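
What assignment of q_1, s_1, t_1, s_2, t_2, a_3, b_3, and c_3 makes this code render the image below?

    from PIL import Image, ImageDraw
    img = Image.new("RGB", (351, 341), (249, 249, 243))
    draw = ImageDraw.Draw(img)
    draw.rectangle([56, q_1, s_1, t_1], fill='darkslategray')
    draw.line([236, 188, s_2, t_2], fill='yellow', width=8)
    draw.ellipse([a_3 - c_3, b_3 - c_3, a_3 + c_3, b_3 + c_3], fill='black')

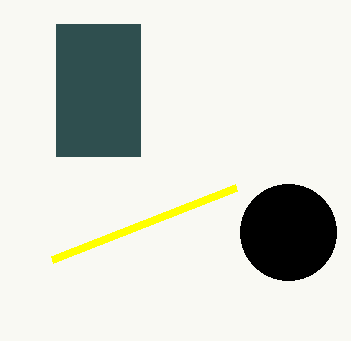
q_1 = 24; s_1 = 140; t_1 = 156; s_2 = 52; t_2 = 260; a_3 = 288; b_3 = 232; c_3 = 48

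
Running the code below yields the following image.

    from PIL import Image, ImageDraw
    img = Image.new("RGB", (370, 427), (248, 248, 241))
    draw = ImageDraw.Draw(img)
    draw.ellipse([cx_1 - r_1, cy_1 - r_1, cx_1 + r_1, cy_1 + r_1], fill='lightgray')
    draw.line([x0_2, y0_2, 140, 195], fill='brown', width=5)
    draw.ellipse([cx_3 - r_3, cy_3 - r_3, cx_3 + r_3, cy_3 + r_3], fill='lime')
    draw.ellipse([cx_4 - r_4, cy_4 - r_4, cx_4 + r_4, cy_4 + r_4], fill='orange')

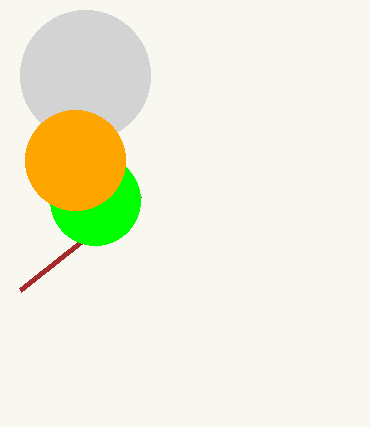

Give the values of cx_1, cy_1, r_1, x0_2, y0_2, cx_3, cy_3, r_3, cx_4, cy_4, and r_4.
cx_1 = 85; cy_1 = 75; r_1 = 65; x0_2 = 20; y0_2 = 290; cx_3 = 95; cy_3 = 200; r_3 = 45; cx_4 = 75; cy_4 = 160; r_4 = 50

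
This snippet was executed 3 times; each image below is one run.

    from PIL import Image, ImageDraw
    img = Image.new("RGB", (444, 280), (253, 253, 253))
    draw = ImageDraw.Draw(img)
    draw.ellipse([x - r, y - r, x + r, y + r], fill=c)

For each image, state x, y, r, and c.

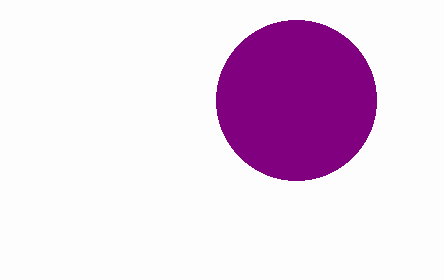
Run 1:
x = 296; y = 100; r = 80; c = 'purple'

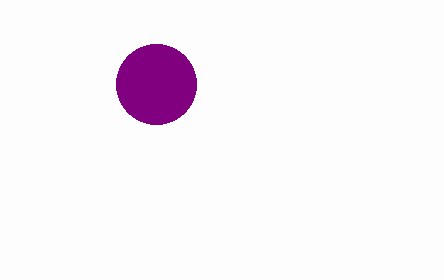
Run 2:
x = 156
y = 84
r = 40
c = 'purple'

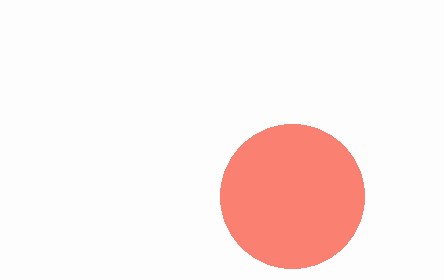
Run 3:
x = 292; y = 196; r = 72; c = 'salmon'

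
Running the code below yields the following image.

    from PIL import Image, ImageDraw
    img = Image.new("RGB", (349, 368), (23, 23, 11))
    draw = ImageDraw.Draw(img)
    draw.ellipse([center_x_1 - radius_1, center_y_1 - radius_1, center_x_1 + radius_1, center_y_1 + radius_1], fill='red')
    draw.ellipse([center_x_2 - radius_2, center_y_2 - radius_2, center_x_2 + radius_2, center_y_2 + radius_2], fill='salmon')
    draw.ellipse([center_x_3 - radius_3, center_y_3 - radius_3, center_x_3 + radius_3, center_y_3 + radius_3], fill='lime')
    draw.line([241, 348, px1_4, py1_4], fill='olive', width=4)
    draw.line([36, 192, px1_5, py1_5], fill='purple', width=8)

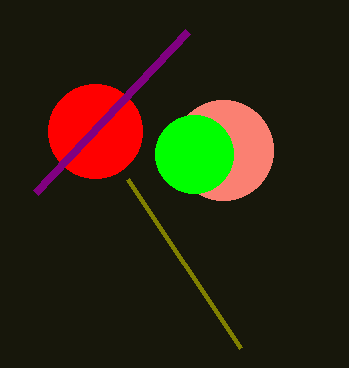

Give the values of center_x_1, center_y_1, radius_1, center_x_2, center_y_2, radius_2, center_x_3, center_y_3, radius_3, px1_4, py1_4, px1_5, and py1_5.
center_x_1 = 95; center_y_1 = 131; radius_1 = 47; center_x_2 = 223; center_y_2 = 150; radius_2 = 50; center_x_3 = 194; center_y_3 = 154; radius_3 = 39; px1_4 = 128; py1_4 = 179; px1_5 = 188; py1_5 = 31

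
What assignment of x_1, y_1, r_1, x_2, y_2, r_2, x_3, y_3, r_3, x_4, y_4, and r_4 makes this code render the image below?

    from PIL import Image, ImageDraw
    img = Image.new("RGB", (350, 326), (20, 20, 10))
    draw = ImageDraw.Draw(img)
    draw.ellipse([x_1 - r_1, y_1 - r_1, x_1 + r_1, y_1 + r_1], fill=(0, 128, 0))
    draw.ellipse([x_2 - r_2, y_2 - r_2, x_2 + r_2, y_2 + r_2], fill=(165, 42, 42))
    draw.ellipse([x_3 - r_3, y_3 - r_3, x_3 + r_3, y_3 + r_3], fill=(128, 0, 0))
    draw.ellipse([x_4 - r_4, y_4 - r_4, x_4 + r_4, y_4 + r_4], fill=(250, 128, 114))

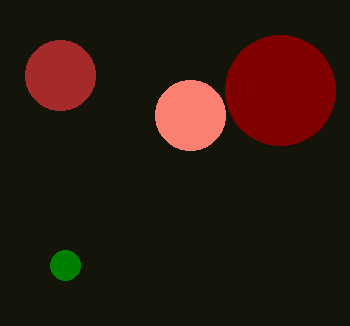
x_1 = 65
y_1 = 265
r_1 = 15
x_2 = 60
y_2 = 75
r_2 = 35
x_3 = 280
y_3 = 90
r_3 = 55
x_4 = 190
y_4 = 115
r_4 = 35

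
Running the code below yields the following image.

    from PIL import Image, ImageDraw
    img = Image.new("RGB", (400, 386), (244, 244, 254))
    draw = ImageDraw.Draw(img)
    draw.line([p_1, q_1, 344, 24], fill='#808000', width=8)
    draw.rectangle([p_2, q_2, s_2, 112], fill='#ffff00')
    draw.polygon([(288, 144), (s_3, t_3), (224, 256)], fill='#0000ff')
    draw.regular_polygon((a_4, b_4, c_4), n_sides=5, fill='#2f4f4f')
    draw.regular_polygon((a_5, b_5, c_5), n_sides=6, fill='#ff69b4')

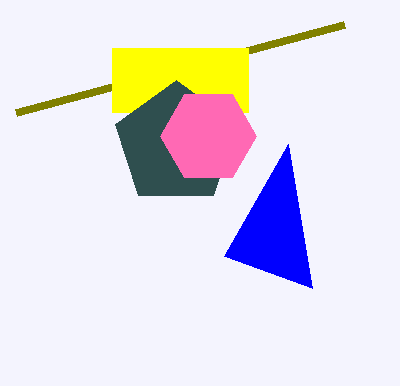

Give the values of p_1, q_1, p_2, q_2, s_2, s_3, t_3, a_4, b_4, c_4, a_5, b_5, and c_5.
p_1 = 16
q_1 = 112
p_2 = 112
q_2 = 48
s_2 = 248
s_3 = 312
t_3 = 288
a_4 = 176
b_4 = 144
c_4 = 64
a_5 = 208
b_5 = 136
c_5 = 48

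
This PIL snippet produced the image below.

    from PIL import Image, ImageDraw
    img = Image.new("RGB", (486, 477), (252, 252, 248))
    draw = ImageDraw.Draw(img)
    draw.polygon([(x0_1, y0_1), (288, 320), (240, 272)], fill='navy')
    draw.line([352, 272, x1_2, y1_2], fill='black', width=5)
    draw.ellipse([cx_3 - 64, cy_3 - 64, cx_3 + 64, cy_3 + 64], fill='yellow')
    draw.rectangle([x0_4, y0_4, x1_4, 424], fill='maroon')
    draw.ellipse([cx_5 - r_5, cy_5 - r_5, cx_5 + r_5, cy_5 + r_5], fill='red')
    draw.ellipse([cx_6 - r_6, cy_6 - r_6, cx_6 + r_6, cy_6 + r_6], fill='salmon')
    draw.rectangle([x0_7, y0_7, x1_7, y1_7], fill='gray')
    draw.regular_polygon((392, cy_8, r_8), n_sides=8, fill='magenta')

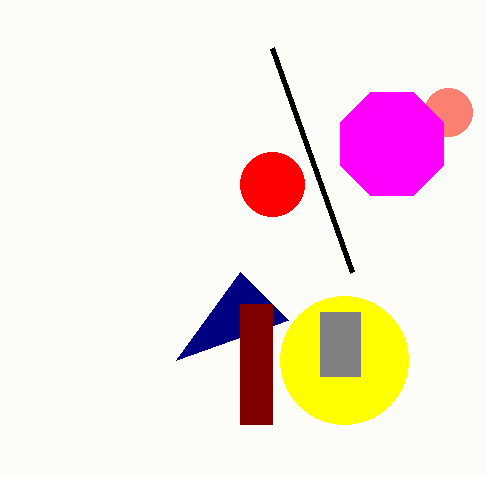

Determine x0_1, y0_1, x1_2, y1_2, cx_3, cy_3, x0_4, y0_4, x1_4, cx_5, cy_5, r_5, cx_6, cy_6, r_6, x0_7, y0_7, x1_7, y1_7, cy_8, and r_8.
x0_1 = 176; y0_1 = 360; x1_2 = 272; y1_2 = 48; cx_3 = 344; cy_3 = 360; x0_4 = 240; y0_4 = 304; x1_4 = 272; cx_5 = 272; cy_5 = 184; r_5 = 32; cx_6 = 448; cy_6 = 112; r_6 = 24; x0_7 = 320; y0_7 = 312; x1_7 = 360; y1_7 = 376; cy_8 = 144; r_8 = 56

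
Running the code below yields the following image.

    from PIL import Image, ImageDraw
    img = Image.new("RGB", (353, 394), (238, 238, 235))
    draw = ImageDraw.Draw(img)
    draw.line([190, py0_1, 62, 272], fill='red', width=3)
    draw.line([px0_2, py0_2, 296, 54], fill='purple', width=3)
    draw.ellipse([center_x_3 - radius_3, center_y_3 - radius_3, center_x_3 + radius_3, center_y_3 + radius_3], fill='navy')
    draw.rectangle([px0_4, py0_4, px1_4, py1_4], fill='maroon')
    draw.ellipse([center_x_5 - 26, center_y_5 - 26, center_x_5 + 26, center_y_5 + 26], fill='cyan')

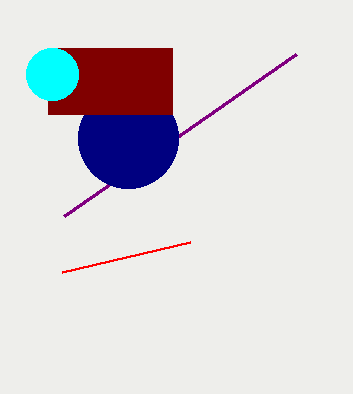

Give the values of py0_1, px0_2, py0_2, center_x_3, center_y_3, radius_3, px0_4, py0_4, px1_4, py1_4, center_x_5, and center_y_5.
py0_1 = 242, px0_2 = 64, py0_2 = 216, center_x_3 = 128, center_y_3 = 138, radius_3 = 50, px0_4 = 48, py0_4 = 48, px1_4 = 172, py1_4 = 114, center_x_5 = 52, center_y_5 = 74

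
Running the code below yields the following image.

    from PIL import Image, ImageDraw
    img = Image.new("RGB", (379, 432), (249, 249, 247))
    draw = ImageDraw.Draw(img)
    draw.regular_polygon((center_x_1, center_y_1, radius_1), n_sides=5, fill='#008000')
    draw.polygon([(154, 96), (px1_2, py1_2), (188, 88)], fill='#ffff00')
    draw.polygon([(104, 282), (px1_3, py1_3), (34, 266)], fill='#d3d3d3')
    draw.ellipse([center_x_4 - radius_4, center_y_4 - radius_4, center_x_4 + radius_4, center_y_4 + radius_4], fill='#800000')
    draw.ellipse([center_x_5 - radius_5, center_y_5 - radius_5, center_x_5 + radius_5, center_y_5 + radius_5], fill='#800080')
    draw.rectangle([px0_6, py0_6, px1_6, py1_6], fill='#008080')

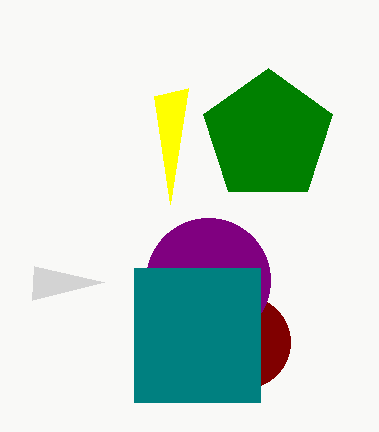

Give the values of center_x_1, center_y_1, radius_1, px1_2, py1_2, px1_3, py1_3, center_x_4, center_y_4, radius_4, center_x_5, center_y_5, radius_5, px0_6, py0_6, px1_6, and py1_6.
center_x_1 = 268; center_y_1 = 136; radius_1 = 68; px1_2 = 170; py1_2 = 204; px1_3 = 32; py1_3 = 300; center_x_4 = 244; center_y_4 = 342; radius_4 = 46; center_x_5 = 208; center_y_5 = 280; radius_5 = 62; px0_6 = 134; py0_6 = 268; px1_6 = 260; py1_6 = 402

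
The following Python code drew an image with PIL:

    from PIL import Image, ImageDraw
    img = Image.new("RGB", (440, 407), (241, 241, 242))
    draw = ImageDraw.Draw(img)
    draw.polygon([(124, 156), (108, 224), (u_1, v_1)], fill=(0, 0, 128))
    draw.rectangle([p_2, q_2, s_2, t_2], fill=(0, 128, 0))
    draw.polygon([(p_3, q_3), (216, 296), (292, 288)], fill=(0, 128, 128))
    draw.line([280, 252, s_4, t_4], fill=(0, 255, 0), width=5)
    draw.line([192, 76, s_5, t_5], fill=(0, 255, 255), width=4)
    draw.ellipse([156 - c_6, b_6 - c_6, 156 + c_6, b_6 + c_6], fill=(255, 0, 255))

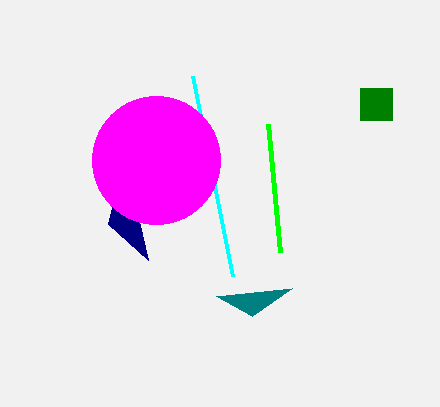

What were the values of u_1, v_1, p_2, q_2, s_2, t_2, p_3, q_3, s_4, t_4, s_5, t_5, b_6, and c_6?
u_1 = 148, v_1 = 260, p_2 = 360, q_2 = 88, s_2 = 392, t_2 = 120, p_3 = 252, q_3 = 316, s_4 = 268, t_4 = 124, s_5 = 232, t_5 = 276, b_6 = 160, c_6 = 64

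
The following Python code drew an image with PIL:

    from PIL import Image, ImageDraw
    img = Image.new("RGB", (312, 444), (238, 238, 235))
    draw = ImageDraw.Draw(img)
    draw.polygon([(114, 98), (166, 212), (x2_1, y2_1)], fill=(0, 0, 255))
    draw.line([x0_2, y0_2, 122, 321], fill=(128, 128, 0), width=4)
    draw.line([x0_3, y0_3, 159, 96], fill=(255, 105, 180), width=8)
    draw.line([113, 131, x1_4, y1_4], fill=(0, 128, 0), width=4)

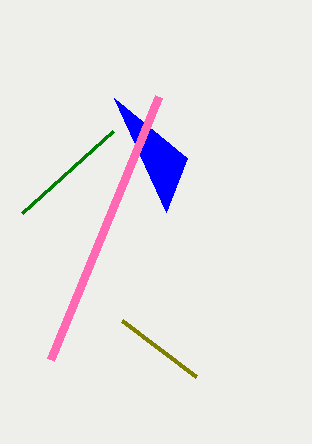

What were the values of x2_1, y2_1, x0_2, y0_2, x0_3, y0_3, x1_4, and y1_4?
x2_1 = 187; y2_1 = 158; x0_2 = 196; y0_2 = 377; x0_3 = 51; y0_3 = 359; x1_4 = 22; y1_4 = 213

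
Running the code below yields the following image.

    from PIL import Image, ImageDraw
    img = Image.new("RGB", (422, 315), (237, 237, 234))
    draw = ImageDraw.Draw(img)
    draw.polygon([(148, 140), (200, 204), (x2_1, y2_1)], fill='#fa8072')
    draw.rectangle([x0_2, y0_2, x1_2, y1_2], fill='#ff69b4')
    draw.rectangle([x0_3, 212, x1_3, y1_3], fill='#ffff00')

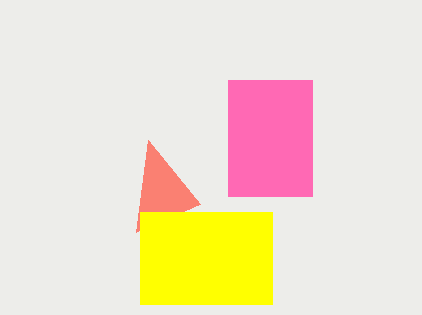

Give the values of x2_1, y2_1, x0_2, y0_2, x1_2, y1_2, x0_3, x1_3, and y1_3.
x2_1 = 136; y2_1 = 232; x0_2 = 228; y0_2 = 80; x1_2 = 312; y1_2 = 196; x0_3 = 140; x1_3 = 272; y1_3 = 304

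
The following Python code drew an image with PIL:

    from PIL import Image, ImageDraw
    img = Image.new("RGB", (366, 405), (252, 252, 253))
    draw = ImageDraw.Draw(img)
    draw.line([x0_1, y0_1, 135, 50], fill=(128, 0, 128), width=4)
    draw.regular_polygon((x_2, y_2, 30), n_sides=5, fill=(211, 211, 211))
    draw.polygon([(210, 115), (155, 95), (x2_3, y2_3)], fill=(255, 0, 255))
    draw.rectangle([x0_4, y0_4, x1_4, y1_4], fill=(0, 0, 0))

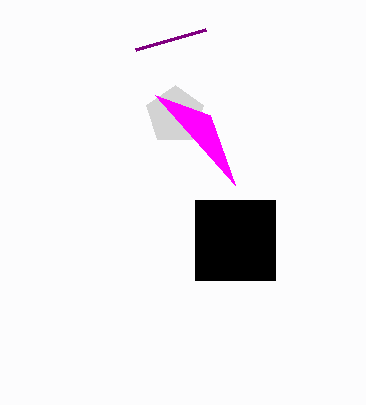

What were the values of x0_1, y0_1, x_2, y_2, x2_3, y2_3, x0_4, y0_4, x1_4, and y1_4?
x0_1 = 205
y0_1 = 30
x_2 = 175
y_2 = 115
x2_3 = 235
y2_3 = 185
x0_4 = 195
y0_4 = 200
x1_4 = 275
y1_4 = 280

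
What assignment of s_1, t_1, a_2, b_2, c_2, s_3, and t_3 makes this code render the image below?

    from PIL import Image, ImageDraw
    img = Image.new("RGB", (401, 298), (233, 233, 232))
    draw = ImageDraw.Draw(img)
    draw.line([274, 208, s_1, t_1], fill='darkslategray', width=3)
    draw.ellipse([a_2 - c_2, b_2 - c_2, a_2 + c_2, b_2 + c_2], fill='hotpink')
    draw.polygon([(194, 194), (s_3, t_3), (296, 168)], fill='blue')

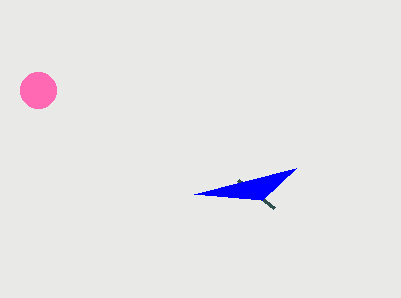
s_1 = 238, t_1 = 180, a_2 = 38, b_2 = 90, c_2 = 18, s_3 = 262, t_3 = 200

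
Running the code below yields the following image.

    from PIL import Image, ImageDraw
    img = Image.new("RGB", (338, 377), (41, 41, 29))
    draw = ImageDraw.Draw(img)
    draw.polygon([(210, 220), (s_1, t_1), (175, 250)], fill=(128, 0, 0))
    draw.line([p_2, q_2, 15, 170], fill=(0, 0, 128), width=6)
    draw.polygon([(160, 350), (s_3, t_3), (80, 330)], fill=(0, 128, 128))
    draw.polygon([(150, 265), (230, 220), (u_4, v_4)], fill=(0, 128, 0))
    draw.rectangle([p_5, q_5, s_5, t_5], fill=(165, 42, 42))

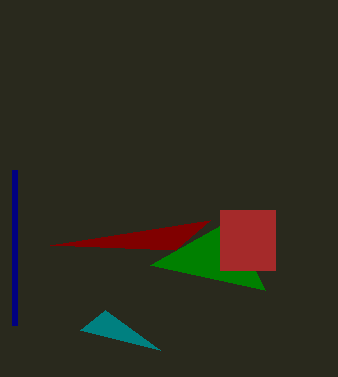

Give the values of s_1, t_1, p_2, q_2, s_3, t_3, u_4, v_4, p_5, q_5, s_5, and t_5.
s_1 = 50
t_1 = 245
p_2 = 15
q_2 = 325
s_3 = 105
t_3 = 310
u_4 = 265
v_4 = 290
p_5 = 220
q_5 = 210
s_5 = 275
t_5 = 270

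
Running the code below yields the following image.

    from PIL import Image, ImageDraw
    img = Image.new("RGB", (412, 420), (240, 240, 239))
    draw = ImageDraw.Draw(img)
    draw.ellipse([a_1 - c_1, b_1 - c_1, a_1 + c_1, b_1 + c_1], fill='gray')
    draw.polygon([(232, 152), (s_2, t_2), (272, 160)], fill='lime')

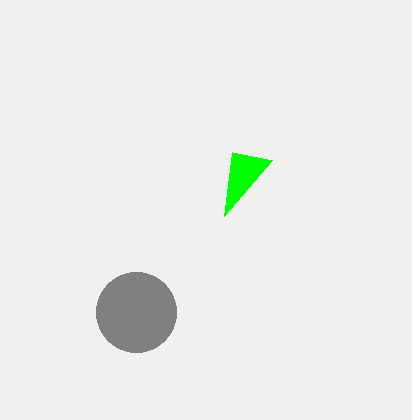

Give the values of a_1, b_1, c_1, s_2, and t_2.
a_1 = 136; b_1 = 312; c_1 = 40; s_2 = 224; t_2 = 216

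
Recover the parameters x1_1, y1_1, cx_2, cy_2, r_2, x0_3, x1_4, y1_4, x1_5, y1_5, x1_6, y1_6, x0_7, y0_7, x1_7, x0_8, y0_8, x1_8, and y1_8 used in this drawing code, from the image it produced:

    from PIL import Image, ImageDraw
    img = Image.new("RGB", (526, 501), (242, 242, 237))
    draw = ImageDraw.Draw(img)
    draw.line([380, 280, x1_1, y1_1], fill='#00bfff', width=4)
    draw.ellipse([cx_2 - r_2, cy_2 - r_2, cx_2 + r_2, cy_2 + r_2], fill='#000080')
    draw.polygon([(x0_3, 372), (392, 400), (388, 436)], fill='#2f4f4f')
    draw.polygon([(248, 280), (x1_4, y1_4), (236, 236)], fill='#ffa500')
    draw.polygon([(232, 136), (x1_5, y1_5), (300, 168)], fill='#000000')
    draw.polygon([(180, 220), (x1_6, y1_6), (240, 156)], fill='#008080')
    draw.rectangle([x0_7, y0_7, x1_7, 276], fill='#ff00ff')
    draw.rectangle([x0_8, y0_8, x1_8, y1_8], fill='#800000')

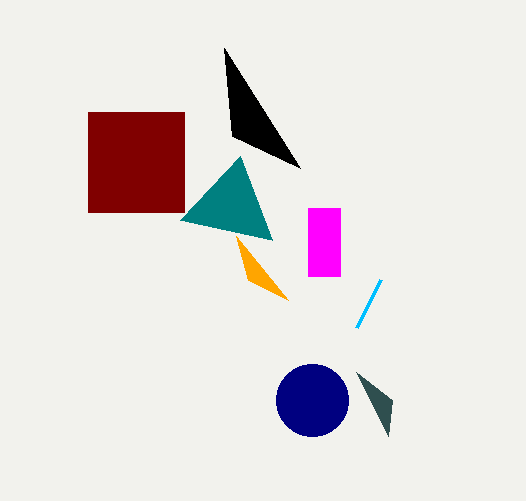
x1_1 = 356; y1_1 = 328; cx_2 = 312; cy_2 = 400; r_2 = 36; x0_3 = 356; x1_4 = 288; y1_4 = 300; x1_5 = 224; y1_5 = 48; x1_6 = 272; y1_6 = 240; x0_7 = 308; y0_7 = 208; x1_7 = 340; x0_8 = 88; y0_8 = 112; x1_8 = 184; y1_8 = 212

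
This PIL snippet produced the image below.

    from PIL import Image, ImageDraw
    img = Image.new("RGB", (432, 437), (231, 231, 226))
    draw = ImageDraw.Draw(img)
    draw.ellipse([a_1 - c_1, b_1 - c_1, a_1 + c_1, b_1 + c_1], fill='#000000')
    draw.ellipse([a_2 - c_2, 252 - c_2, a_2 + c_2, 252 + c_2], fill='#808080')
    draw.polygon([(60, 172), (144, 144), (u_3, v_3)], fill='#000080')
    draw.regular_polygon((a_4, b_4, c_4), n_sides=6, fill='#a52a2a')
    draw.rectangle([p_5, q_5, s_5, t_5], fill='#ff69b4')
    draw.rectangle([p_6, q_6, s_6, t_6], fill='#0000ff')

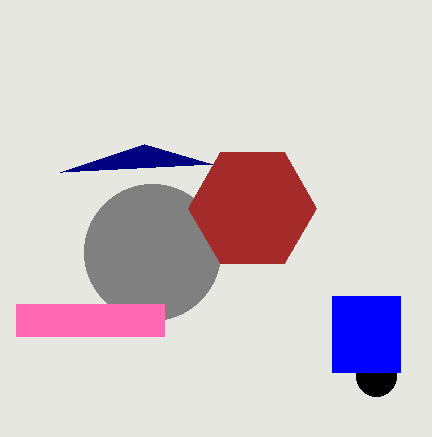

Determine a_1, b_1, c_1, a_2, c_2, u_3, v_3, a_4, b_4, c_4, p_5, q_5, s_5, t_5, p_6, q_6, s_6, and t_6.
a_1 = 376, b_1 = 376, c_1 = 20, a_2 = 152, c_2 = 68, u_3 = 212, v_3 = 164, a_4 = 252, b_4 = 208, c_4 = 64, p_5 = 16, q_5 = 304, s_5 = 164, t_5 = 336, p_6 = 332, q_6 = 296, s_6 = 400, t_6 = 372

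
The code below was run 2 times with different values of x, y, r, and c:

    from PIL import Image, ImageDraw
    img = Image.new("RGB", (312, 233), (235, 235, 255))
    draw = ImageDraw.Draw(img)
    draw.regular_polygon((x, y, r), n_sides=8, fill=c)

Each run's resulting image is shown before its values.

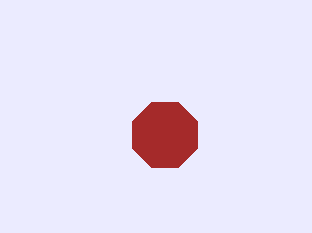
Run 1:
x = 165; y = 135; r = 35; c = 'brown'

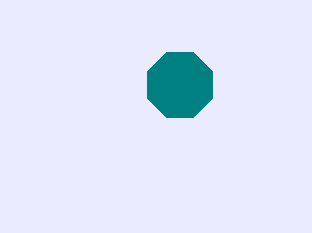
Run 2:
x = 180; y = 85; r = 35; c = 'teal'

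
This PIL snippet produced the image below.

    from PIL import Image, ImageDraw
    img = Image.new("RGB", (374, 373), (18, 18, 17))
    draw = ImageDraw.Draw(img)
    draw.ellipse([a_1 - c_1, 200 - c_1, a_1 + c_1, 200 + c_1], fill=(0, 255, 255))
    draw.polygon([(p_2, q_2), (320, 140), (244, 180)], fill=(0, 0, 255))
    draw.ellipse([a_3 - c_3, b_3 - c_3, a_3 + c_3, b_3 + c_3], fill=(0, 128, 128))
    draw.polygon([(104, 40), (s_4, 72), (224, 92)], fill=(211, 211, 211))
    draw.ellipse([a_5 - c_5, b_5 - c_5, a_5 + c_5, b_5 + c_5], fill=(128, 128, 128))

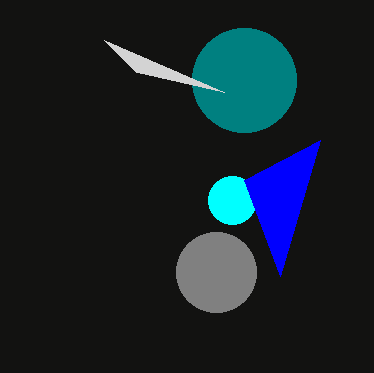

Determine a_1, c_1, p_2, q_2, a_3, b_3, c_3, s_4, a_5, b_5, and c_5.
a_1 = 232, c_1 = 24, p_2 = 280, q_2 = 276, a_3 = 244, b_3 = 80, c_3 = 52, s_4 = 136, a_5 = 216, b_5 = 272, c_5 = 40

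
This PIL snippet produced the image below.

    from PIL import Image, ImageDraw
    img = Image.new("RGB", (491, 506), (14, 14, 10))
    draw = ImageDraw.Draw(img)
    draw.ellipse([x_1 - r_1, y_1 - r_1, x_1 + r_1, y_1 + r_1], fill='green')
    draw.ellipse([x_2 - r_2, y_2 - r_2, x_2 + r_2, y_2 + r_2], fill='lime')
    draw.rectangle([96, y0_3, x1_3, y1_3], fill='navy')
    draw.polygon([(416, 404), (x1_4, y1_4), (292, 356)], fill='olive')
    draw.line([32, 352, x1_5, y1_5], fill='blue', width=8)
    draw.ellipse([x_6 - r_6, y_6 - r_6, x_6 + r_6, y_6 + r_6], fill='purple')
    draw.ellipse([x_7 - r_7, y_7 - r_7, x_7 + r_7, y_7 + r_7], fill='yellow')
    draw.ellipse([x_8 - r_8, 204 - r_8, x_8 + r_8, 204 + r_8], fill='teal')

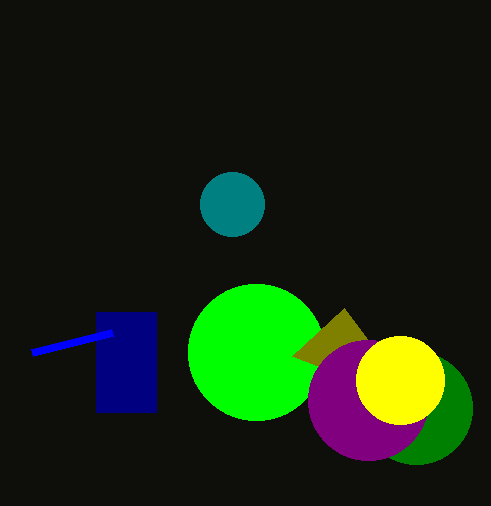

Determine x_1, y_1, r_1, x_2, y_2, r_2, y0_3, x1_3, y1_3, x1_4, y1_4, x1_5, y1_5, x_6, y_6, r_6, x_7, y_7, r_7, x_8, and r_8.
x_1 = 416, y_1 = 408, r_1 = 56, x_2 = 256, y_2 = 352, r_2 = 68, y0_3 = 312, x1_3 = 156, y1_3 = 412, x1_4 = 344, y1_4 = 308, x1_5 = 112, y1_5 = 332, x_6 = 368, y_6 = 400, r_6 = 60, x_7 = 400, y_7 = 380, r_7 = 44, x_8 = 232, r_8 = 32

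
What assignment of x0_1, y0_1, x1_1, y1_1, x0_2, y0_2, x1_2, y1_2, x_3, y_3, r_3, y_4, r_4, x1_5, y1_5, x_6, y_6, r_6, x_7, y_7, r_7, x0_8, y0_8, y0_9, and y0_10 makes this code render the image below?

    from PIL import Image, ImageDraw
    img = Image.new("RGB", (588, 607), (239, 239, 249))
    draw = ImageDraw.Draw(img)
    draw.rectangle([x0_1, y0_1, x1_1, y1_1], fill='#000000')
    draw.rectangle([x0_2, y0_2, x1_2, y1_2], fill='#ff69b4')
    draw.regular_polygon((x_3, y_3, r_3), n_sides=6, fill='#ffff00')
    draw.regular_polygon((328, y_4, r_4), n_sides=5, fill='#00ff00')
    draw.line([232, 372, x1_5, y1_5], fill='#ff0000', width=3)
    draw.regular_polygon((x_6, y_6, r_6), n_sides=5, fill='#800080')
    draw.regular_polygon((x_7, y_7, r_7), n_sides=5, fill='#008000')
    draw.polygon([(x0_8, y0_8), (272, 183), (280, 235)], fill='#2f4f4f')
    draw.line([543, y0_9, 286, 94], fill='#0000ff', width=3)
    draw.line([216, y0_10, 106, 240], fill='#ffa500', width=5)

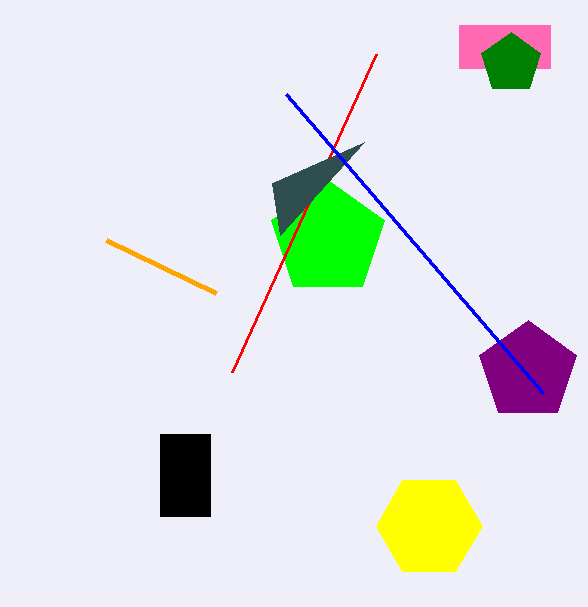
x0_1 = 160; y0_1 = 434; x1_1 = 210; y1_1 = 516; x0_2 = 459; y0_2 = 25; x1_2 = 550; y1_2 = 68; x_3 = 429; y_3 = 526; r_3 = 53; y_4 = 239; r_4 = 59; x1_5 = 376; y1_5 = 54; x_6 = 528; y_6 = 371; r_6 = 51; x_7 = 511; y_7 = 63; r_7 = 31; x0_8 = 364; y0_8 = 142; y0_9 = 393; y0_10 = 293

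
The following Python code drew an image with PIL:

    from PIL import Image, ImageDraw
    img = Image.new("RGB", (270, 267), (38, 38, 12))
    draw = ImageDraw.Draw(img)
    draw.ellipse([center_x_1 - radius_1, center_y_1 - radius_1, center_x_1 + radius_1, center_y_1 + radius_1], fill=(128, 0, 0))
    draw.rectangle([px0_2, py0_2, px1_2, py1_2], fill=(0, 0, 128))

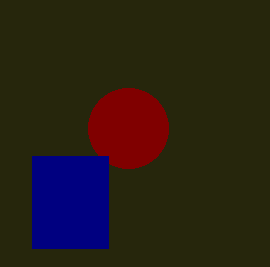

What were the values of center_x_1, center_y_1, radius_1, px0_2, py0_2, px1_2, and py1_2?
center_x_1 = 128
center_y_1 = 128
radius_1 = 40
px0_2 = 32
py0_2 = 156
px1_2 = 108
py1_2 = 248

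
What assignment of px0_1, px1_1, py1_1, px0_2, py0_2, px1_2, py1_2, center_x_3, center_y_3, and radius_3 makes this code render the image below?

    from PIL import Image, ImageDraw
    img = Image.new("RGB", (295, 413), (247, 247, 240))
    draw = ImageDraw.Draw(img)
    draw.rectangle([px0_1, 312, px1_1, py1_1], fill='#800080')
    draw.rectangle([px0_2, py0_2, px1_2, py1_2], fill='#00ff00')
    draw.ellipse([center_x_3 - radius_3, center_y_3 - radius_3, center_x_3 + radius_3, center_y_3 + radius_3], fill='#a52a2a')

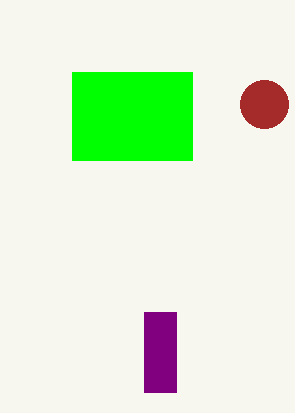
px0_1 = 144, px1_1 = 176, py1_1 = 392, px0_2 = 72, py0_2 = 72, px1_2 = 192, py1_2 = 160, center_x_3 = 264, center_y_3 = 104, radius_3 = 24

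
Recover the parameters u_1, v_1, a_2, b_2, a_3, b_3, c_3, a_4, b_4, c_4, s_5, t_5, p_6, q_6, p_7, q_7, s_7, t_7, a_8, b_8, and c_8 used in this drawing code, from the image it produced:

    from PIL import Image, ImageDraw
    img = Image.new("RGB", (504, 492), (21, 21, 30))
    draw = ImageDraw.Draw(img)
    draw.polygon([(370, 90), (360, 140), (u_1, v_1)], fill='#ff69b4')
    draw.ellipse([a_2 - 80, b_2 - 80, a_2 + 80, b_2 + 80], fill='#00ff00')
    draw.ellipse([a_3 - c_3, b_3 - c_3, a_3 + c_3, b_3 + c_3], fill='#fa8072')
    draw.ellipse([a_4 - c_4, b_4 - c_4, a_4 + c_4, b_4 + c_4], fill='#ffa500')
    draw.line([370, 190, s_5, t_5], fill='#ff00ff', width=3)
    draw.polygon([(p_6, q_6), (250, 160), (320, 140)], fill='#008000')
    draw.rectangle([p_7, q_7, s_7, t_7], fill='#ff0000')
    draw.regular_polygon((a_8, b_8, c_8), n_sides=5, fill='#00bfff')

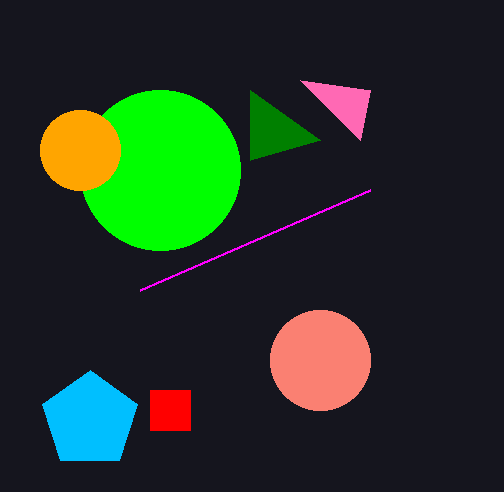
u_1 = 300, v_1 = 80, a_2 = 160, b_2 = 170, a_3 = 320, b_3 = 360, c_3 = 50, a_4 = 80, b_4 = 150, c_4 = 40, s_5 = 140, t_5 = 290, p_6 = 250, q_6 = 90, p_7 = 150, q_7 = 390, s_7 = 190, t_7 = 430, a_8 = 90, b_8 = 420, c_8 = 50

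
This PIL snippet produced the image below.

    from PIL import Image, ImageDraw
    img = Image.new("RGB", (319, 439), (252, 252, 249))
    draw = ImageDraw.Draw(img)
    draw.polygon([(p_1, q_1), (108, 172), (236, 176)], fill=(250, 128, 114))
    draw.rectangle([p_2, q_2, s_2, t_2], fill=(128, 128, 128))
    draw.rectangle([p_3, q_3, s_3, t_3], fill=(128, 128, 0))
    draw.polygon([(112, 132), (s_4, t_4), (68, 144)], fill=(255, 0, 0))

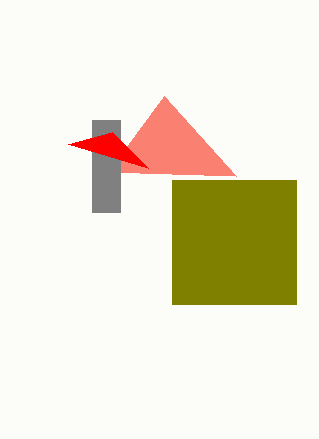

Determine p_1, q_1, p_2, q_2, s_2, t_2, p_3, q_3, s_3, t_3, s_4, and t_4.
p_1 = 164
q_1 = 96
p_2 = 92
q_2 = 120
s_2 = 120
t_2 = 212
p_3 = 172
q_3 = 180
s_3 = 296
t_3 = 304
s_4 = 148
t_4 = 168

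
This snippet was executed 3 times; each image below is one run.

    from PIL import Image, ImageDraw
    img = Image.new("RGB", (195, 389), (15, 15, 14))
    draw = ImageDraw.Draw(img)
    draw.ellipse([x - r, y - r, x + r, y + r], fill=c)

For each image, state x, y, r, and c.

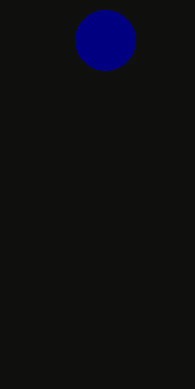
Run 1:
x = 105; y = 40; r = 30; c = 'navy'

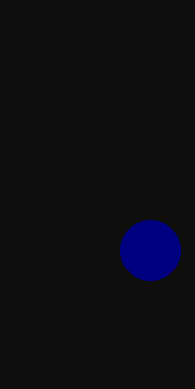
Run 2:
x = 150; y = 250; r = 30; c = 'navy'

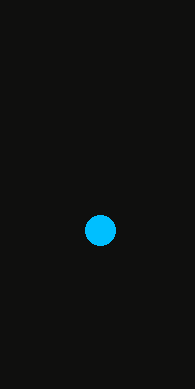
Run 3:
x = 100; y = 230; r = 15; c = 'deepskyblue'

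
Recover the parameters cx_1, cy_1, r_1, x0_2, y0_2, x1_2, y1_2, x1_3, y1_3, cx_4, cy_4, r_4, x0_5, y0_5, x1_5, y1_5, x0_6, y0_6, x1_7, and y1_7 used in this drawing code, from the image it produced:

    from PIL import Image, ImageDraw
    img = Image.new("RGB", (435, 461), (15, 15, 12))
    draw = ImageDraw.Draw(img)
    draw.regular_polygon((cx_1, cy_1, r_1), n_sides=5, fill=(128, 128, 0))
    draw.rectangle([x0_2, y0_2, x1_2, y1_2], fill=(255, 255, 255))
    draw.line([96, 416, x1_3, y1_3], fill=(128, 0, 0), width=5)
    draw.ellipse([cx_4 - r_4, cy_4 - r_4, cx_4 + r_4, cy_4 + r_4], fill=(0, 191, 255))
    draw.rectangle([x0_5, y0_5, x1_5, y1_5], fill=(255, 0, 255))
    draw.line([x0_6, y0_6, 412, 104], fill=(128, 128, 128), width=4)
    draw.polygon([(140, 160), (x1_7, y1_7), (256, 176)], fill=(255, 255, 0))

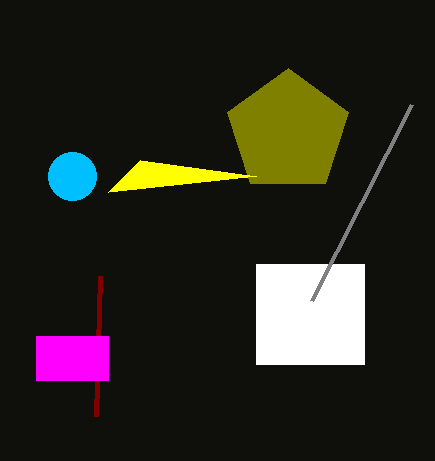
cx_1 = 288, cy_1 = 132, r_1 = 64, x0_2 = 256, y0_2 = 264, x1_2 = 364, y1_2 = 364, x1_3 = 100, y1_3 = 276, cx_4 = 72, cy_4 = 176, r_4 = 24, x0_5 = 36, y0_5 = 336, x1_5 = 108, y1_5 = 380, x0_6 = 312, y0_6 = 300, x1_7 = 108, y1_7 = 192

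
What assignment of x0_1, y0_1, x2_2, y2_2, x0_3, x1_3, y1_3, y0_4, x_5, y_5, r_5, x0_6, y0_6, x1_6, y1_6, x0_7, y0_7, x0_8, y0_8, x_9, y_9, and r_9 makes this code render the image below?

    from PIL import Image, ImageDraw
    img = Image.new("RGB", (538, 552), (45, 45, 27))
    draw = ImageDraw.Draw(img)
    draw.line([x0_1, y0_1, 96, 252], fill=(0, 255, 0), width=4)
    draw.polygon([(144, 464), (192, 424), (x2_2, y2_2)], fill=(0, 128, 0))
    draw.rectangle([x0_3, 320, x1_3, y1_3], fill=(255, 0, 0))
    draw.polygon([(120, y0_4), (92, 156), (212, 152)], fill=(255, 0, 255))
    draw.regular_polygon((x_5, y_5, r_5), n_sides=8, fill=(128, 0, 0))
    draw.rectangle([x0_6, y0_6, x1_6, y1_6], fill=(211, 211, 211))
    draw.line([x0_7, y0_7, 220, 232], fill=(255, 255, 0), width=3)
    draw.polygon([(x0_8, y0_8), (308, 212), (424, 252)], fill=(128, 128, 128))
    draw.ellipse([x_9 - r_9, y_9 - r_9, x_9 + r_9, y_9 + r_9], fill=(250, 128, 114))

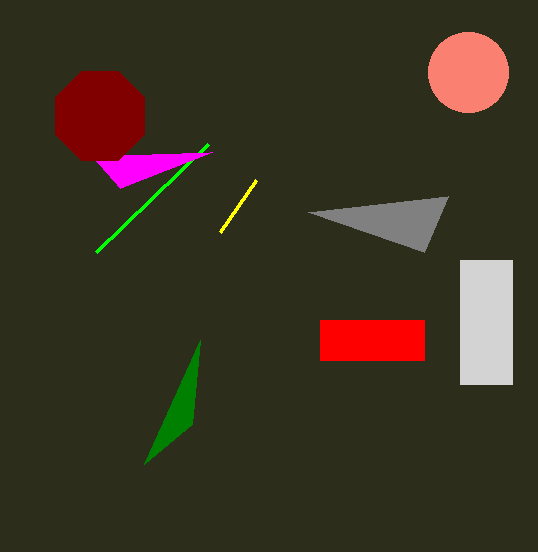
x0_1 = 208; y0_1 = 144; x2_2 = 200; y2_2 = 340; x0_3 = 320; x1_3 = 424; y1_3 = 360; y0_4 = 188; x_5 = 100; y_5 = 116; r_5 = 48; x0_6 = 460; y0_6 = 260; x1_6 = 512; y1_6 = 384; x0_7 = 256; y0_7 = 180; x0_8 = 448; y0_8 = 196; x_9 = 468; y_9 = 72; r_9 = 40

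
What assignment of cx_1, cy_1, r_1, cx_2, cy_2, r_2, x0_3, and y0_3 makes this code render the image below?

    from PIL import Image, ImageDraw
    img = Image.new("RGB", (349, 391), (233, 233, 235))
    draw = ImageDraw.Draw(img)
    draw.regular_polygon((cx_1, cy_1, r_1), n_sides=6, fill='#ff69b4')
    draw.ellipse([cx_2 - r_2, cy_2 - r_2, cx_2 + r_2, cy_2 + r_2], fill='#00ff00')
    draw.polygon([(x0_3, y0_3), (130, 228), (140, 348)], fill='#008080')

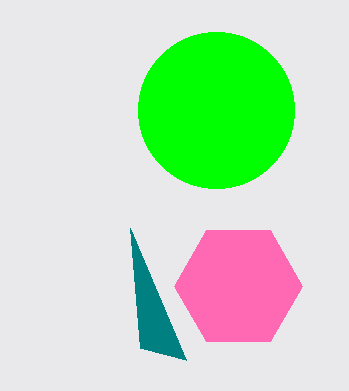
cx_1 = 238
cy_1 = 286
r_1 = 64
cx_2 = 216
cy_2 = 110
r_2 = 78
x0_3 = 186
y0_3 = 360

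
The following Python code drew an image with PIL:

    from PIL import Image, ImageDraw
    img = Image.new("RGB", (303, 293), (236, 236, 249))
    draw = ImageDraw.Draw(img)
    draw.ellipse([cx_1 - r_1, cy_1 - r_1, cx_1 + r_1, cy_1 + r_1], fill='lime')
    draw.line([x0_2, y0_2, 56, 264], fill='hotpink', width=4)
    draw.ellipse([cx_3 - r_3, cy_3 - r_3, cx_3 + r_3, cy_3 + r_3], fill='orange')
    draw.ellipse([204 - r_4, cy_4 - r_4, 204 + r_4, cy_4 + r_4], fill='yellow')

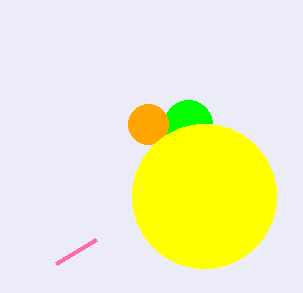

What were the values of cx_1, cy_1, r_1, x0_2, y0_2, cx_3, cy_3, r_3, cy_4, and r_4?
cx_1 = 188
cy_1 = 124
r_1 = 24
x0_2 = 96
y0_2 = 240
cx_3 = 148
cy_3 = 124
r_3 = 20
cy_4 = 196
r_4 = 72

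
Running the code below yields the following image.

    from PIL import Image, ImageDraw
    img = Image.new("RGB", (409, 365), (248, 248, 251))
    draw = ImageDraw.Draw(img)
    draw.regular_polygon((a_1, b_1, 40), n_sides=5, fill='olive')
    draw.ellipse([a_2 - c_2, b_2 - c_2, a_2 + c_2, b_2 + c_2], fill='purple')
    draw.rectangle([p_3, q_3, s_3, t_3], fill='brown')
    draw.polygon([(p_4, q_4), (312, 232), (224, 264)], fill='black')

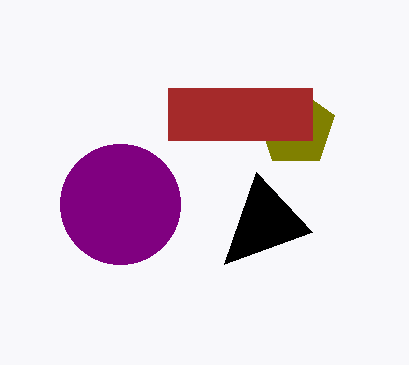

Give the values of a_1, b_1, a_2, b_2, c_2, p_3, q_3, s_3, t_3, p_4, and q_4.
a_1 = 296; b_1 = 128; a_2 = 120; b_2 = 204; c_2 = 60; p_3 = 168; q_3 = 88; s_3 = 312; t_3 = 140; p_4 = 256; q_4 = 172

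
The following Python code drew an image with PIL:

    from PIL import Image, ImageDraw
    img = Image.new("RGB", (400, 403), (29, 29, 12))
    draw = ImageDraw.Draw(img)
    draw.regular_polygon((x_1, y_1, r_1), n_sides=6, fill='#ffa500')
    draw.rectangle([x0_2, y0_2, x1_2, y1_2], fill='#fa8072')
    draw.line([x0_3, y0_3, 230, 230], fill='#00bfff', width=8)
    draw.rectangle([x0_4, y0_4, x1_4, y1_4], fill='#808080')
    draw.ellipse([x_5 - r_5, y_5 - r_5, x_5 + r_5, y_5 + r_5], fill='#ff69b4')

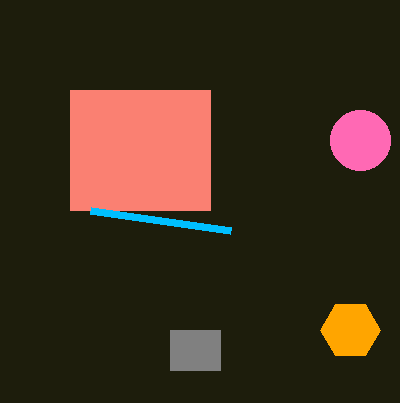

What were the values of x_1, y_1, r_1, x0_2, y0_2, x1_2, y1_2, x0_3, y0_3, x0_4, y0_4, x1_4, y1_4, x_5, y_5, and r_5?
x_1 = 350, y_1 = 330, r_1 = 30, x0_2 = 70, y0_2 = 90, x1_2 = 210, y1_2 = 210, x0_3 = 90, y0_3 = 210, x0_4 = 170, y0_4 = 330, x1_4 = 220, y1_4 = 370, x_5 = 360, y_5 = 140, r_5 = 30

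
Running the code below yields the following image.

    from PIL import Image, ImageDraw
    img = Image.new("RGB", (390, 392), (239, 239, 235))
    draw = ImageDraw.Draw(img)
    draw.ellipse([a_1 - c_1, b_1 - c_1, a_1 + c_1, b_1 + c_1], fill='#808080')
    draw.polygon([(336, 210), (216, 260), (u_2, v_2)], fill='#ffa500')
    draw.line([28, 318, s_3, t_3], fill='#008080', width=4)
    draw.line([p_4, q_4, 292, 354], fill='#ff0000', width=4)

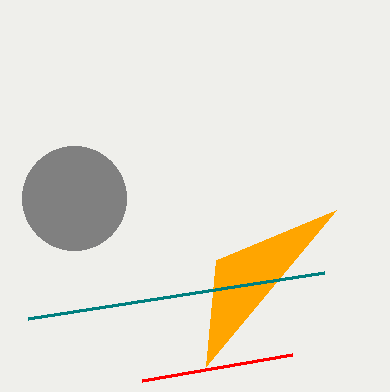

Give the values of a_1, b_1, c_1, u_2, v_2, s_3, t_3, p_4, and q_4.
a_1 = 74, b_1 = 198, c_1 = 52, u_2 = 206, v_2 = 366, s_3 = 324, t_3 = 272, p_4 = 142, q_4 = 380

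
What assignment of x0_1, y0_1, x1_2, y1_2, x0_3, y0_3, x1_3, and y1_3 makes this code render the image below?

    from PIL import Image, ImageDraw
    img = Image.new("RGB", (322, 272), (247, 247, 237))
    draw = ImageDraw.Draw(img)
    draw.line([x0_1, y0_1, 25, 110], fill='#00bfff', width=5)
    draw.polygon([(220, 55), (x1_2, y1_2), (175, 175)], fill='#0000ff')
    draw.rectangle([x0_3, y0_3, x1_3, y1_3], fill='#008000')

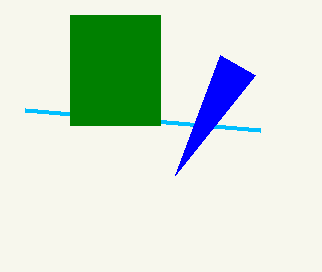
x0_1 = 260
y0_1 = 130
x1_2 = 255
y1_2 = 75
x0_3 = 70
y0_3 = 15
x1_3 = 160
y1_3 = 125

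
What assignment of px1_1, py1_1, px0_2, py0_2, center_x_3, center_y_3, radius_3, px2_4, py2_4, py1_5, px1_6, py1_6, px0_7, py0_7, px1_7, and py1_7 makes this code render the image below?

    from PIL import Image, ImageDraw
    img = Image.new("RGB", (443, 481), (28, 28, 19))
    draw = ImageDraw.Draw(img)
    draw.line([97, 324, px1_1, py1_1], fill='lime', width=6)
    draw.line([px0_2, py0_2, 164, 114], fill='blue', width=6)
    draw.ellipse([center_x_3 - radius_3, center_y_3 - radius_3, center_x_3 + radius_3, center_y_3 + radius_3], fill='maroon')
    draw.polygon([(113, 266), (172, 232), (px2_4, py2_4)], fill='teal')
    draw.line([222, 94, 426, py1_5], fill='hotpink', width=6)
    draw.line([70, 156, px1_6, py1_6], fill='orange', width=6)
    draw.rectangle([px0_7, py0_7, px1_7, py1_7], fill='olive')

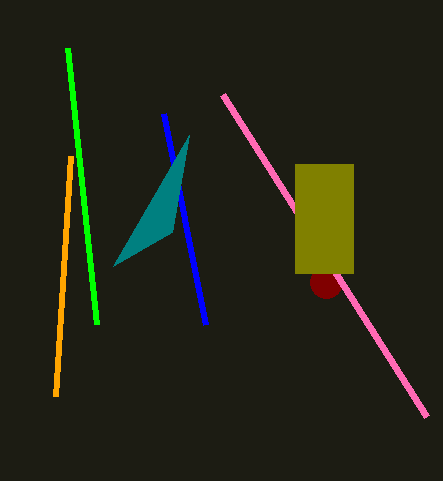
px1_1 = 68, py1_1 = 48, px0_2 = 206, py0_2 = 325, center_x_3 = 326, center_y_3 = 282, radius_3 = 16, px2_4 = 189, py2_4 = 135, py1_5 = 416, px1_6 = 55, py1_6 = 396, px0_7 = 295, py0_7 = 164, px1_7 = 353, py1_7 = 273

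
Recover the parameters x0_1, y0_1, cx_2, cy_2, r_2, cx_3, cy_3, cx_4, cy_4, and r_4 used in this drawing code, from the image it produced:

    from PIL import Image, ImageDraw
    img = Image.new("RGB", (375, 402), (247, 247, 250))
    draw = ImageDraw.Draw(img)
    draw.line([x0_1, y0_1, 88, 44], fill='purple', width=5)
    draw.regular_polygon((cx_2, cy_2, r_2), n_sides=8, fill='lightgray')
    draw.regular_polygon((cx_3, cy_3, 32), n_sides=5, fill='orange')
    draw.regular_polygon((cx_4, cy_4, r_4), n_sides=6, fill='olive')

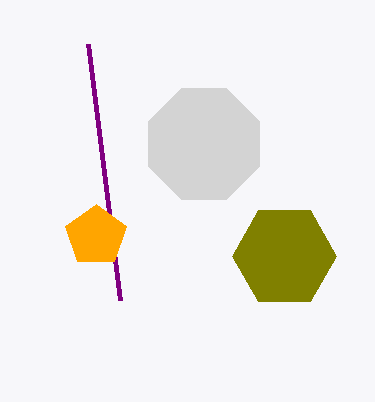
x0_1 = 120; y0_1 = 300; cx_2 = 204; cy_2 = 144; r_2 = 60; cx_3 = 96; cy_3 = 236; cx_4 = 284; cy_4 = 256; r_4 = 52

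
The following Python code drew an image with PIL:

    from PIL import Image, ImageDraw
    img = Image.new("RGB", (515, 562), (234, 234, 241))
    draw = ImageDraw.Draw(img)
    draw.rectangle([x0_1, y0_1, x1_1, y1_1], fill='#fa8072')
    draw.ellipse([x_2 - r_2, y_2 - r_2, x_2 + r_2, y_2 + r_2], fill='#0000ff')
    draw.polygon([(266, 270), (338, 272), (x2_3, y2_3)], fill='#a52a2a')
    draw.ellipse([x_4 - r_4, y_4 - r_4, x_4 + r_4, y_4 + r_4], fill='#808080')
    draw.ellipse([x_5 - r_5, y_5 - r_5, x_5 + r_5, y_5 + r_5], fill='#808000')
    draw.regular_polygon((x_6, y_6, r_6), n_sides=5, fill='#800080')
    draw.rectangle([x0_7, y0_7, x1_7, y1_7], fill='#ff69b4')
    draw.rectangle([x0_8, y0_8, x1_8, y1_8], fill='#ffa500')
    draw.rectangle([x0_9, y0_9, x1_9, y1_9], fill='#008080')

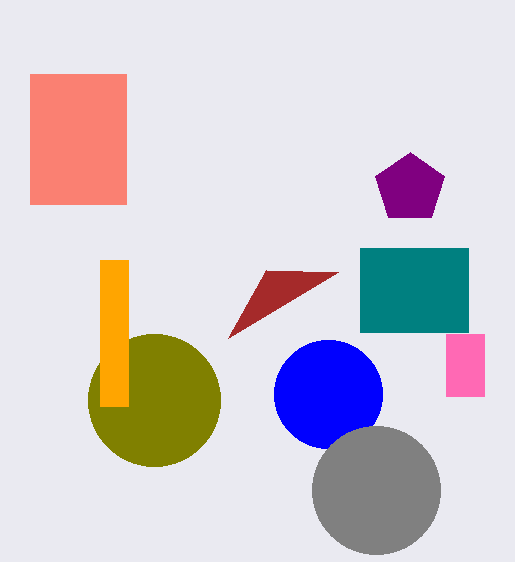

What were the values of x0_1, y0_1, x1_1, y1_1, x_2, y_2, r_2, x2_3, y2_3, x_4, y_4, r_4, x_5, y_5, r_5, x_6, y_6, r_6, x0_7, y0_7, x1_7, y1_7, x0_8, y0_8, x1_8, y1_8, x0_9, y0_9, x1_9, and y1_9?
x0_1 = 30, y0_1 = 74, x1_1 = 126, y1_1 = 204, x_2 = 328, y_2 = 394, r_2 = 54, x2_3 = 228, y2_3 = 338, x_4 = 376, y_4 = 490, r_4 = 64, x_5 = 154, y_5 = 400, r_5 = 66, x_6 = 410, y_6 = 188, r_6 = 36, x0_7 = 446, y0_7 = 334, x1_7 = 484, y1_7 = 396, x0_8 = 100, y0_8 = 260, x1_8 = 128, y1_8 = 406, x0_9 = 360, y0_9 = 248, x1_9 = 468, y1_9 = 332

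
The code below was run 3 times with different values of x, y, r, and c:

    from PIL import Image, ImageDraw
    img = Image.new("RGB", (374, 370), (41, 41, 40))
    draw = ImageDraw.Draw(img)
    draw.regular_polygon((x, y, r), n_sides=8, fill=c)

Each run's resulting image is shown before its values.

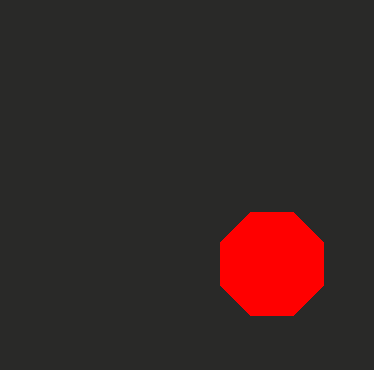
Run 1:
x = 272
y = 264
r = 56
c = 'red'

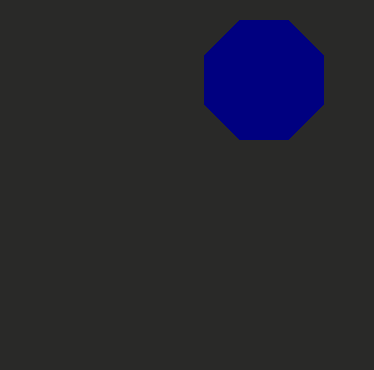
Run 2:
x = 264; y = 80; r = 64; c = 'navy'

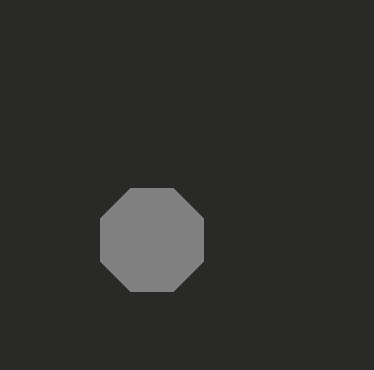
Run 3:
x = 152, y = 240, r = 56, c = 'gray'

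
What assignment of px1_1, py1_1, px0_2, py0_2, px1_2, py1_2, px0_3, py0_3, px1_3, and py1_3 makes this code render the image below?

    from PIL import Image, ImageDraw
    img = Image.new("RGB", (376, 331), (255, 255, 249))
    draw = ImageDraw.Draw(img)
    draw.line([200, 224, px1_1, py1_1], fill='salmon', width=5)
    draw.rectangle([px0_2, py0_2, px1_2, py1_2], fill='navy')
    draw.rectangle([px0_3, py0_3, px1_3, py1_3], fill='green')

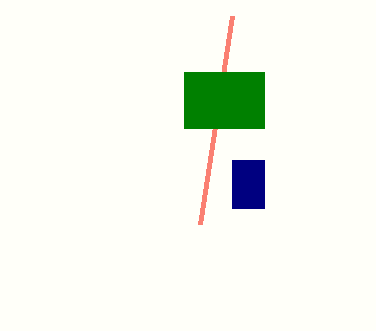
px1_1 = 232, py1_1 = 16, px0_2 = 232, py0_2 = 160, px1_2 = 264, py1_2 = 208, px0_3 = 184, py0_3 = 72, px1_3 = 264, py1_3 = 128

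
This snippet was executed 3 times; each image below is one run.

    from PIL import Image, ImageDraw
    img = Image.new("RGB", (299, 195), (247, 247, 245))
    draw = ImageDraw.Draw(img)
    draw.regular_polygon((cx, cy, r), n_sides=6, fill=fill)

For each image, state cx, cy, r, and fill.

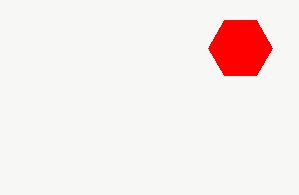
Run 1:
cx = 240, cy = 48, r = 32, fill = 'red'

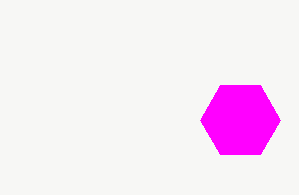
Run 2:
cx = 240
cy = 120
r = 40
fill = 'magenta'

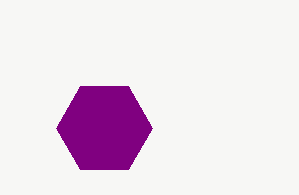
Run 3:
cx = 104
cy = 128
r = 48
fill = 'purple'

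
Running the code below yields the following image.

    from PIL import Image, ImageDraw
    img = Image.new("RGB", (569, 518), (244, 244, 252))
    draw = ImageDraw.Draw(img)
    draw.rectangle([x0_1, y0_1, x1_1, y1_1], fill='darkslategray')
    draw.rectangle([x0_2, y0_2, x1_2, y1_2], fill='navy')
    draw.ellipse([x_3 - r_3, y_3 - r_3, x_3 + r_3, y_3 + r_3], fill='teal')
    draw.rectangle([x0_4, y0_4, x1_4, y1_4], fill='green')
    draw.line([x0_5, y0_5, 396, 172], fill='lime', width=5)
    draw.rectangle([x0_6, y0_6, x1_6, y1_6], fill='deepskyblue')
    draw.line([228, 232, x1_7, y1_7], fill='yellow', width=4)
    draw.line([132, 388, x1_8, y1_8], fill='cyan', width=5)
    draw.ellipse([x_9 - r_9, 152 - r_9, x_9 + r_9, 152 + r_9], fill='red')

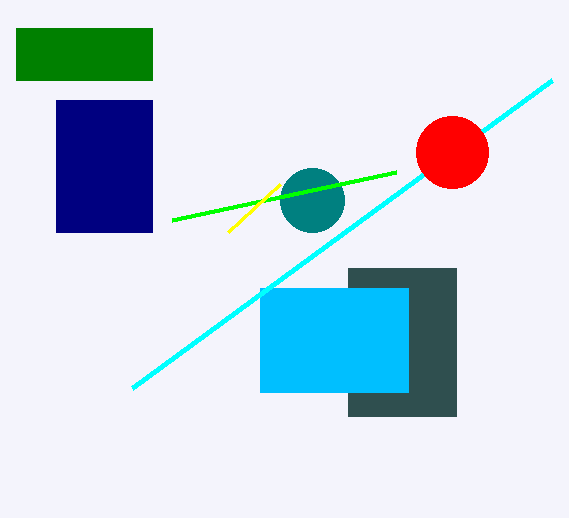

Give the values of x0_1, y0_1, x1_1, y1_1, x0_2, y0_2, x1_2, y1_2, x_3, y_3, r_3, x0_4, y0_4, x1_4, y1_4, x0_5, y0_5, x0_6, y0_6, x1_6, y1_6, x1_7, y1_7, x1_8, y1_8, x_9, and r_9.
x0_1 = 348; y0_1 = 268; x1_1 = 456; y1_1 = 416; x0_2 = 56; y0_2 = 100; x1_2 = 152; y1_2 = 232; x_3 = 312; y_3 = 200; r_3 = 32; x0_4 = 16; y0_4 = 28; x1_4 = 152; y1_4 = 80; x0_5 = 172; y0_5 = 220; x0_6 = 260; y0_6 = 288; x1_6 = 408; y1_6 = 392; x1_7 = 280; y1_7 = 184; x1_8 = 552; y1_8 = 80; x_9 = 452; r_9 = 36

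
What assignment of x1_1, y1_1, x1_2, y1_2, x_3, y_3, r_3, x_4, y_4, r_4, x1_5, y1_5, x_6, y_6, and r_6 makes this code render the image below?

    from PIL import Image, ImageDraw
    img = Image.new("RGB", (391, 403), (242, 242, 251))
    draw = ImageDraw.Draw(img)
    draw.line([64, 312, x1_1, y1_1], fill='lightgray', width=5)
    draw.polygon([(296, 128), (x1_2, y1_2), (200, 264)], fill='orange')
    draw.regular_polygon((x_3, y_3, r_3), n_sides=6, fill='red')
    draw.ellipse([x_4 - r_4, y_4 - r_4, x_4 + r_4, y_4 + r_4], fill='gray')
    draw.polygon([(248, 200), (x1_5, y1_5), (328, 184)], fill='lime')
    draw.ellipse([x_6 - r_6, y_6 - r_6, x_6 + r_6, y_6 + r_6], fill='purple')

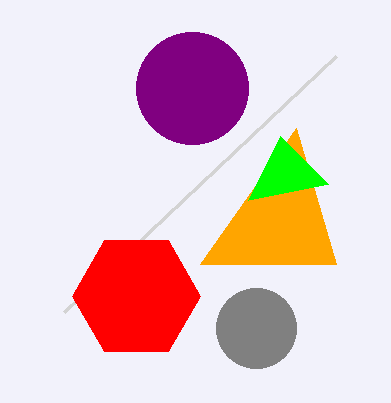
x1_1 = 336
y1_1 = 56
x1_2 = 336
y1_2 = 264
x_3 = 136
y_3 = 296
r_3 = 64
x_4 = 256
y_4 = 328
r_4 = 40
x1_5 = 280
y1_5 = 136
x_6 = 192
y_6 = 88
r_6 = 56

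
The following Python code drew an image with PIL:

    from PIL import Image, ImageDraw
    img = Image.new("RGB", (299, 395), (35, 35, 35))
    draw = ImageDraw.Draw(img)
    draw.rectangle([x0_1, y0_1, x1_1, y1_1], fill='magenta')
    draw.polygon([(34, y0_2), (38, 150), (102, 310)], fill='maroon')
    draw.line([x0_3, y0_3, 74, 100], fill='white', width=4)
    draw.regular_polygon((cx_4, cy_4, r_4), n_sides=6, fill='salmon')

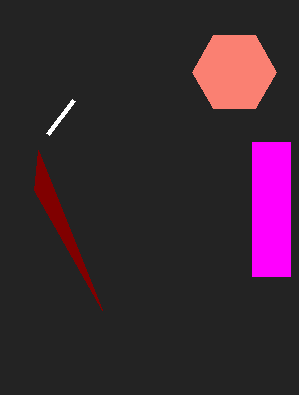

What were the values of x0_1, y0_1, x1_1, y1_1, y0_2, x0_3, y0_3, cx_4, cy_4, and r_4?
x0_1 = 252, y0_1 = 142, x1_1 = 290, y1_1 = 276, y0_2 = 190, x0_3 = 48, y0_3 = 134, cx_4 = 234, cy_4 = 72, r_4 = 42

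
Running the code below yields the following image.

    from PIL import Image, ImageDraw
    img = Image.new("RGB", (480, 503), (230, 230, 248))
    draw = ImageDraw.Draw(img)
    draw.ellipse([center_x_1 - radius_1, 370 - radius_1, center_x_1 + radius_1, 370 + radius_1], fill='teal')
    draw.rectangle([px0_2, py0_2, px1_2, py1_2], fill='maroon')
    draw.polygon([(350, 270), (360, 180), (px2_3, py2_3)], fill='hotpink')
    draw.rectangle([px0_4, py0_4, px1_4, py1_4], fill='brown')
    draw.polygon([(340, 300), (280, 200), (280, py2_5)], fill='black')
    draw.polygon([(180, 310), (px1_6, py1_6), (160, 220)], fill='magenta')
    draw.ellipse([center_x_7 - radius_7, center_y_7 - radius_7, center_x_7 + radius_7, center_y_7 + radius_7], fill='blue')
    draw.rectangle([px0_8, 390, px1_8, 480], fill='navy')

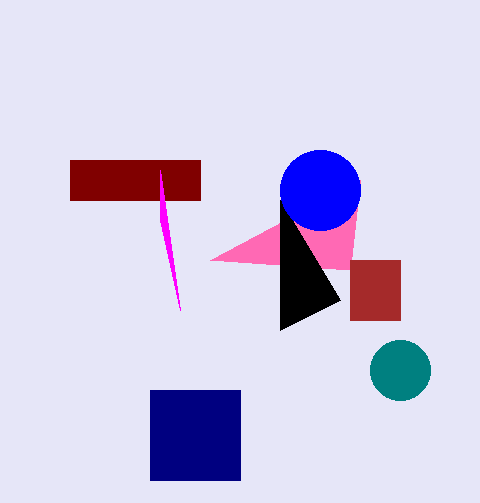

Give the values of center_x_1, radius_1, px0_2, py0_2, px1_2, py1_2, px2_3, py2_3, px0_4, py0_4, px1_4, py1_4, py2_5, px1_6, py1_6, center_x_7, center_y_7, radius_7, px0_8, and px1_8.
center_x_1 = 400; radius_1 = 30; px0_2 = 70; py0_2 = 160; px1_2 = 200; py1_2 = 200; px2_3 = 210; py2_3 = 260; px0_4 = 350; py0_4 = 260; px1_4 = 400; py1_4 = 320; py2_5 = 330; px1_6 = 160; py1_6 = 170; center_x_7 = 320; center_y_7 = 190; radius_7 = 40; px0_8 = 150; px1_8 = 240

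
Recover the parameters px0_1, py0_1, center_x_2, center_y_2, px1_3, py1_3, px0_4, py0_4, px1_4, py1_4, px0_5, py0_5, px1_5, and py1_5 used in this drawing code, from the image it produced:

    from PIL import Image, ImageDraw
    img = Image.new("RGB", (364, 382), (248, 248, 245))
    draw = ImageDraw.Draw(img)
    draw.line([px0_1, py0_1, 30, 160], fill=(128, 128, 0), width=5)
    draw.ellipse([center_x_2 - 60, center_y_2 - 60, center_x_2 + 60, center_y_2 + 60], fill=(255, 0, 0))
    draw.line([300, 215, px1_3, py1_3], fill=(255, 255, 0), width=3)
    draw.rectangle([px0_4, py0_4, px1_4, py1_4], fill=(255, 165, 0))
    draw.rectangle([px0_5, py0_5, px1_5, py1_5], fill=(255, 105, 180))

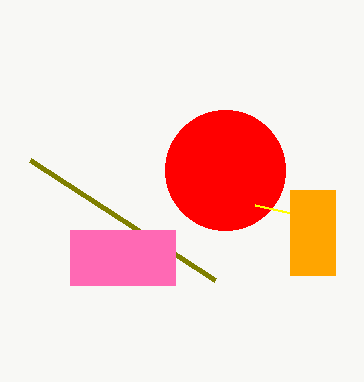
px0_1 = 215
py0_1 = 280
center_x_2 = 225
center_y_2 = 170
px1_3 = 255
py1_3 = 205
px0_4 = 290
py0_4 = 190
px1_4 = 335
py1_4 = 275
px0_5 = 70
py0_5 = 230
px1_5 = 175
py1_5 = 285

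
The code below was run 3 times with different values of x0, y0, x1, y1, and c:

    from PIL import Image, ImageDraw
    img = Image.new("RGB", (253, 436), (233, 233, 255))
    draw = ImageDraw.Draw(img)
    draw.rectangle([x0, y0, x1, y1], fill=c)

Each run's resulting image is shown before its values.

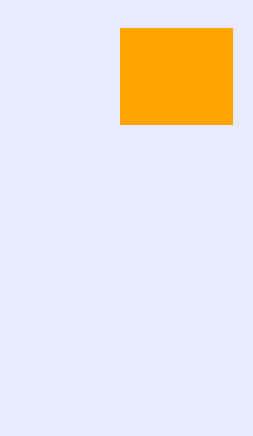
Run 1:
x0 = 120
y0 = 28
x1 = 232
y1 = 124
c = 'orange'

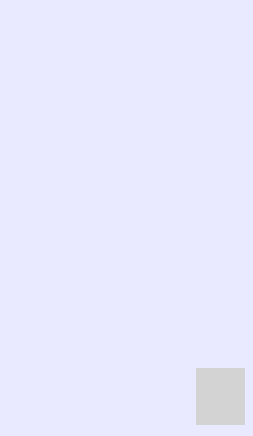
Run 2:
x0 = 196, y0 = 368, x1 = 244, y1 = 424, c = 'lightgray'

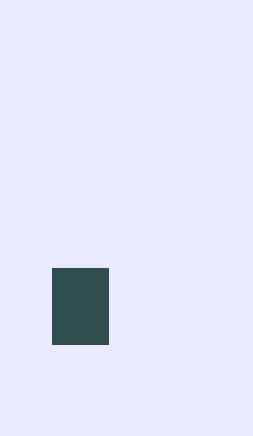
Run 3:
x0 = 52
y0 = 268
x1 = 108
y1 = 344
c = 'darkslategray'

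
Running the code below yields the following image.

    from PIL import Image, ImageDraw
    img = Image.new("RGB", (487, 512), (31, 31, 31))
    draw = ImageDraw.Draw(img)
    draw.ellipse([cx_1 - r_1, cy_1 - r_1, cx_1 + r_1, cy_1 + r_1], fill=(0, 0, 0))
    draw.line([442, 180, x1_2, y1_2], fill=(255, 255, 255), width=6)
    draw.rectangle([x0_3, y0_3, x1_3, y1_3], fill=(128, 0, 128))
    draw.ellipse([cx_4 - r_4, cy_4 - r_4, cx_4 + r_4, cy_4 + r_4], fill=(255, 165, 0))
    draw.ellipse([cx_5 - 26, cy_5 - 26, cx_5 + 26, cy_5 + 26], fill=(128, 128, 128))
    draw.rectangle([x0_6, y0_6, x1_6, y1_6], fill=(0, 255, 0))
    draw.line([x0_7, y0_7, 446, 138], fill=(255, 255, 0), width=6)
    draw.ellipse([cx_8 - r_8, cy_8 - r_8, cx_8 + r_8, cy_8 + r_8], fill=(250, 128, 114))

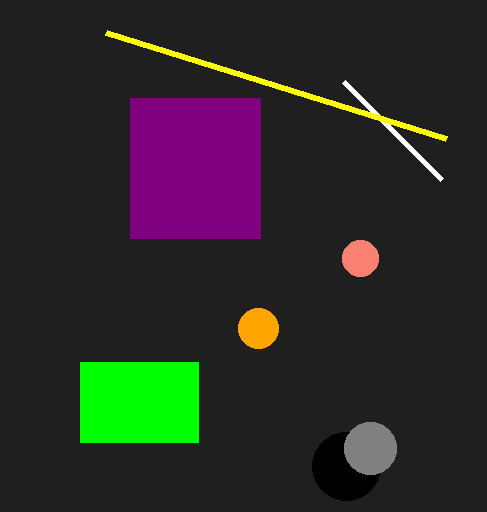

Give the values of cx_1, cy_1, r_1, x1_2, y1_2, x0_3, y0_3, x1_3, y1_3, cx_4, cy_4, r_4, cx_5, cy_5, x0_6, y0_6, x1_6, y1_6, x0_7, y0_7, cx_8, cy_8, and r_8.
cx_1 = 346; cy_1 = 466; r_1 = 34; x1_2 = 344; y1_2 = 82; x0_3 = 130; y0_3 = 98; x1_3 = 260; y1_3 = 238; cx_4 = 258; cy_4 = 328; r_4 = 20; cx_5 = 370; cy_5 = 448; x0_6 = 80; y0_6 = 362; x1_6 = 198; y1_6 = 442; x0_7 = 106; y0_7 = 32; cx_8 = 360; cy_8 = 258; r_8 = 18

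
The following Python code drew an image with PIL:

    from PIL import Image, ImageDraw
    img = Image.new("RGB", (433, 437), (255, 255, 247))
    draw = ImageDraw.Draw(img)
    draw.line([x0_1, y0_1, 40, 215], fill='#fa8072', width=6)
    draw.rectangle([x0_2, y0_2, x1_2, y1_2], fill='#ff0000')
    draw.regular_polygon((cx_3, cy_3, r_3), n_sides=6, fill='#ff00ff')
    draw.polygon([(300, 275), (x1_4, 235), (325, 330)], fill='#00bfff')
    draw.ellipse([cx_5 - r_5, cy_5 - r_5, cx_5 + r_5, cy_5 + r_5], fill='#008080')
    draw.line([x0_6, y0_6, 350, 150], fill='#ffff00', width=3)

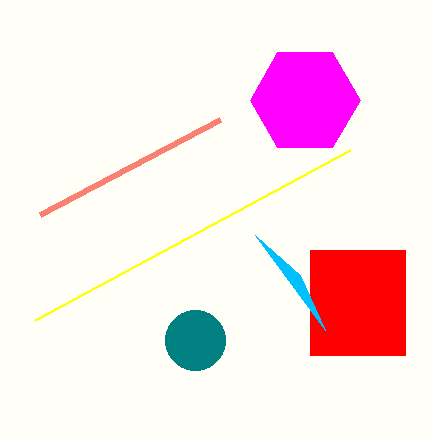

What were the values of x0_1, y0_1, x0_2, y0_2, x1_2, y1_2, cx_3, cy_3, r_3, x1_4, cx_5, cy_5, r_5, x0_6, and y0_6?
x0_1 = 220
y0_1 = 120
x0_2 = 310
y0_2 = 250
x1_2 = 405
y1_2 = 355
cx_3 = 305
cy_3 = 100
r_3 = 55
x1_4 = 255
cx_5 = 195
cy_5 = 340
r_5 = 30
x0_6 = 35
y0_6 = 320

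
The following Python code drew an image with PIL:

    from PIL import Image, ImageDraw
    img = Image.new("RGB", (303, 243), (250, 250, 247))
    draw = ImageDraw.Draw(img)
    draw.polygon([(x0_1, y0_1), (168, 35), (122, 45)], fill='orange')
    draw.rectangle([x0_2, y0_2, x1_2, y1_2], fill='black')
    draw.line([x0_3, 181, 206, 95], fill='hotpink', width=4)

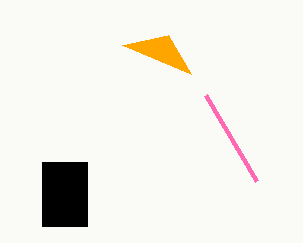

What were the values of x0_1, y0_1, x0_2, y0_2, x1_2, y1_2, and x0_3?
x0_1 = 191, y0_1 = 74, x0_2 = 42, y0_2 = 162, x1_2 = 87, y1_2 = 226, x0_3 = 257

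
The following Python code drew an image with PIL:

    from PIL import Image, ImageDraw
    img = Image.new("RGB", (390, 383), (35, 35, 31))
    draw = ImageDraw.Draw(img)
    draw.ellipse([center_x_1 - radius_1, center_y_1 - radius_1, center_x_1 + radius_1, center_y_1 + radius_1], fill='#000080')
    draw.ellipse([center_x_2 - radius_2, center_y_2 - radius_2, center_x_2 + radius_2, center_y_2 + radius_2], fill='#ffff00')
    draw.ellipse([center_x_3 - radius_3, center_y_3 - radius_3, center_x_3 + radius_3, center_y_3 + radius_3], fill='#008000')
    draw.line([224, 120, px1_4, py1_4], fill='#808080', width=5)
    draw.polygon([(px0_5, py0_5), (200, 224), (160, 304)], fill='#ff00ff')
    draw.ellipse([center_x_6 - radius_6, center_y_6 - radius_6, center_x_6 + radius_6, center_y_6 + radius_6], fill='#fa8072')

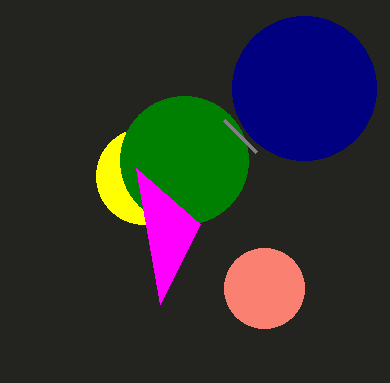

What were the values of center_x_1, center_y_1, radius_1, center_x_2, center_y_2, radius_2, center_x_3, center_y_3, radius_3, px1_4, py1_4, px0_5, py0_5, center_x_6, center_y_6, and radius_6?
center_x_1 = 304
center_y_1 = 88
radius_1 = 72
center_x_2 = 144
center_y_2 = 176
radius_2 = 48
center_x_3 = 184
center_y_3 = 160
radius_3 = 64
px1_4 = 256
py1_4 = 152
px0_5 = 136
py0_5 = 168
center_x_6 = 264
center_y_6 = 288
radius_6 = 40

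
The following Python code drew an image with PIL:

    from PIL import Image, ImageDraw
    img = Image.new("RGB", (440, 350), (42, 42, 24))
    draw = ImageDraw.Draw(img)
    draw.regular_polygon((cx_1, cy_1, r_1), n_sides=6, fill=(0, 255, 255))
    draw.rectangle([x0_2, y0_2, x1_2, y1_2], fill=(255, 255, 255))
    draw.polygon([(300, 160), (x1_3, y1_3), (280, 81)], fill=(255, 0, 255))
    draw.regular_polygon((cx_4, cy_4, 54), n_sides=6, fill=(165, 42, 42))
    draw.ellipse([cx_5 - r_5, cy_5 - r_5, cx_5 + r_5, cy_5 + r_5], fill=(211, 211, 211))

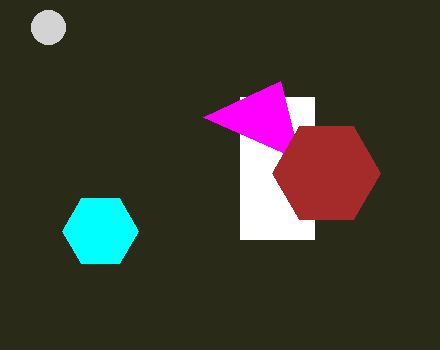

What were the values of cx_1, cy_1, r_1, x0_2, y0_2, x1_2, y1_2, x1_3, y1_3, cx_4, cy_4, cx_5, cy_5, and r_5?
cx_1 = 100
cy_1 = 231
r_1 = 38
x0_2 = 240
y0_2 = 97
x1_2 = 314
y1_2 = 239
x1_3 = 203
y1_3 = 117
cx_4 = 326
cy_4 = 173
cx_5 = 48
cy_5 = 27
r_5 = 17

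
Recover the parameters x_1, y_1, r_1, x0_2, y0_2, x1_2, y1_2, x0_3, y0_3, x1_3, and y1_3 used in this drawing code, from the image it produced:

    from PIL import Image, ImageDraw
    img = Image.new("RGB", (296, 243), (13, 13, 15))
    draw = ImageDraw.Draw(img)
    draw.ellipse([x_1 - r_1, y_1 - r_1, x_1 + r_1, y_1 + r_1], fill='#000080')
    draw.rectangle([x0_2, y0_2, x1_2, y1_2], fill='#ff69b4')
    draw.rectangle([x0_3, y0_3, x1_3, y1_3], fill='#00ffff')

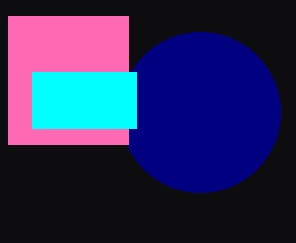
x_1 = 200
y_1 = 112
r_1 = 80
x0_2 = 8
y0_2 = 16
x1_2 = 128
y1_2 = 144
x0_3 = 32
y0_3 = 72
x1_3 = 136
y1_3 = 128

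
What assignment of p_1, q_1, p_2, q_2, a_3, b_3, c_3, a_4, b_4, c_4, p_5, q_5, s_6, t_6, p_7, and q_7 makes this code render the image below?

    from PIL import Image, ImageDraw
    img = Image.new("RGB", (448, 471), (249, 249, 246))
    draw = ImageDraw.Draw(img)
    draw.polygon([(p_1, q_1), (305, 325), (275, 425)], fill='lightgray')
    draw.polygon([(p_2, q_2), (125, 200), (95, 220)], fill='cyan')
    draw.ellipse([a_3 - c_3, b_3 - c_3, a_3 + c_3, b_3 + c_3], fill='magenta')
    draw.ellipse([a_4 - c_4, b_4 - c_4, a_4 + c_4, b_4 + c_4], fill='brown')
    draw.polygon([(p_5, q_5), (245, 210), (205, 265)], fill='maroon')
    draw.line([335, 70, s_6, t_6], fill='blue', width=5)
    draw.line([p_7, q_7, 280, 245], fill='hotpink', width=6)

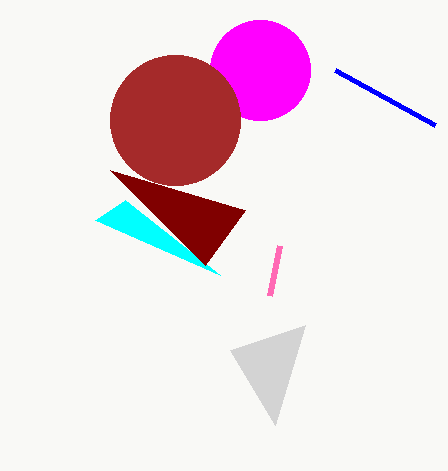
p_1 = 230; q_1 = 350; p_2 = 220; q_2 = 275; a_3 = 260; b_3 = 70; c_3 = 50; a_4 = 175; b_4 = 120; c_4 = 65; p_5 = 110; q_5 = 170; s_6 = 435; t_6 = 125; p_7 = 270; q_7 = 295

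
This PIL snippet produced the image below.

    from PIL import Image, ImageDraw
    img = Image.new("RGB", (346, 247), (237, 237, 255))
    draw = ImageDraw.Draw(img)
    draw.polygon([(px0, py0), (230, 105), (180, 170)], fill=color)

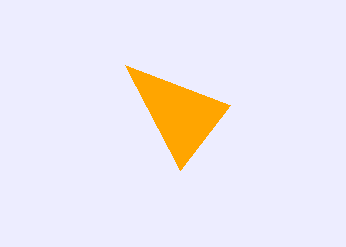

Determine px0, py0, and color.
px0 = 125
py0 = 65
color = 'orange'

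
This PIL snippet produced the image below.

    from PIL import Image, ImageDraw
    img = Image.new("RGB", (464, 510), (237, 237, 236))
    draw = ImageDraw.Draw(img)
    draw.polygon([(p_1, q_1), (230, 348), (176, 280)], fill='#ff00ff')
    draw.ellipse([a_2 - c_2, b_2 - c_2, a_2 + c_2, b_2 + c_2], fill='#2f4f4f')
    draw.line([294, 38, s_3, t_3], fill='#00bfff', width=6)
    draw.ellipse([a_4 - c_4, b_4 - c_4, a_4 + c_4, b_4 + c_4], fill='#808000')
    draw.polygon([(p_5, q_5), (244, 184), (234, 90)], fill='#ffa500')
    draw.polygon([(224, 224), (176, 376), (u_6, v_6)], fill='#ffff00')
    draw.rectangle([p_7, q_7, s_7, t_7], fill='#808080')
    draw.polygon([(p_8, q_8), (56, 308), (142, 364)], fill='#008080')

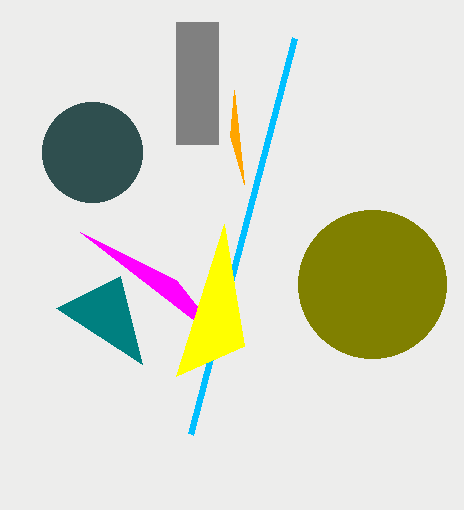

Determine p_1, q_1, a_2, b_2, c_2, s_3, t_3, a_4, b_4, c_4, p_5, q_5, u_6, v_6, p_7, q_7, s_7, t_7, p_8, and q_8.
p_1 = 80; q_1 = 232; a_2 = 92; b_2 = 152; c_2 = 50; s_3 = 190; t_3 = 434; a_4 = 372; b_4 = 284; c_4 = 74; p_5 = 230; q_5 = 136; u_6 = 244; v_6 = 346; p_7 = 176; q_7 = 22; s_7 = 218; t_7 = 144; p_8 = 120; q_8 = 276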